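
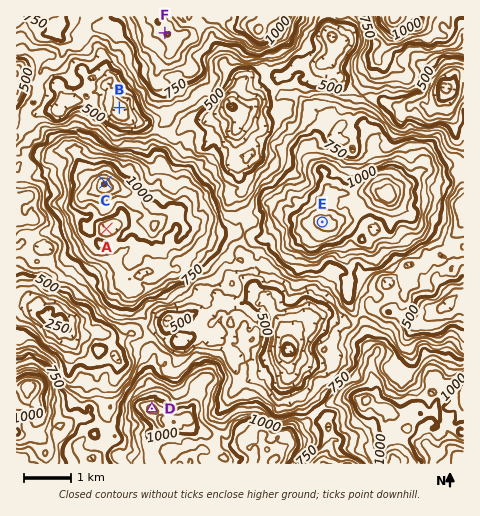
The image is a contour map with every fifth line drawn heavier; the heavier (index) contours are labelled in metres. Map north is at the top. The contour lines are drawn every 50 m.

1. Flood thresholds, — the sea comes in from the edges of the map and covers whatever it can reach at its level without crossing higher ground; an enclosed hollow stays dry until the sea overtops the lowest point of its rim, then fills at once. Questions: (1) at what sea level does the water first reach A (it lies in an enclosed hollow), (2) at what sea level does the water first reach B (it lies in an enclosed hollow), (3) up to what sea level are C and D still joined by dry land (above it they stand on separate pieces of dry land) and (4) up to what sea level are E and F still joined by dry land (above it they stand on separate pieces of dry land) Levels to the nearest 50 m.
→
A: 1000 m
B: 550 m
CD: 650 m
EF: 600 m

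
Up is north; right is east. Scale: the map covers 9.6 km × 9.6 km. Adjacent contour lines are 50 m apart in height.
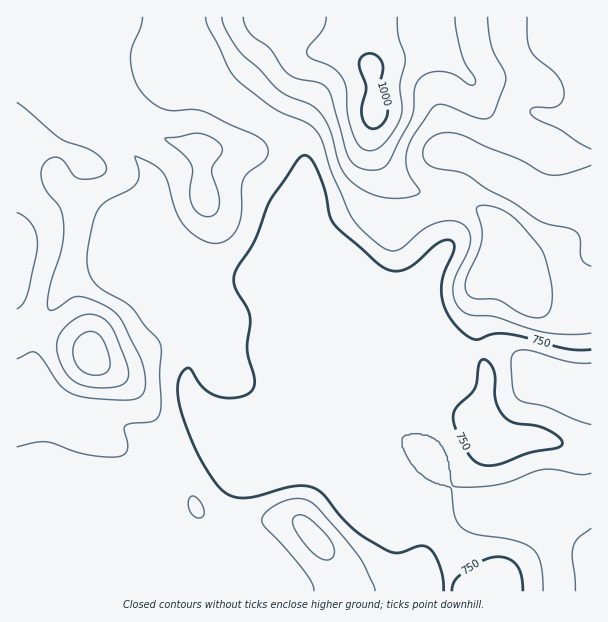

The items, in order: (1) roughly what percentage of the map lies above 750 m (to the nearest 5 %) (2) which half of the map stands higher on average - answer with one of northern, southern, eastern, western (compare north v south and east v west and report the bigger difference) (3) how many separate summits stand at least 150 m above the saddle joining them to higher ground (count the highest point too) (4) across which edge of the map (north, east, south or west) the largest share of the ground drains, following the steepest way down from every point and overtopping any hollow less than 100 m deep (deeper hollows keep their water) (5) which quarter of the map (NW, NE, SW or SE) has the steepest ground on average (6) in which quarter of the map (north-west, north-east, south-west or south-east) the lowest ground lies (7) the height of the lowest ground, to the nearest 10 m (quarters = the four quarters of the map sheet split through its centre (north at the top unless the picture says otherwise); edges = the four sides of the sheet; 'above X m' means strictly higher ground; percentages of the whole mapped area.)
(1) About 70 % of the map lies above 750 m.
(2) The northern half stands higher on average than the southern half.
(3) There are 2 summits with 150 m or more of prominence.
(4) Most of the ground drains across the eastern edge.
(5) Slopes are steepest in the north-east quarter.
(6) The lowest ground is in the south-east quarter.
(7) The lowest point is down at roughly 640 m.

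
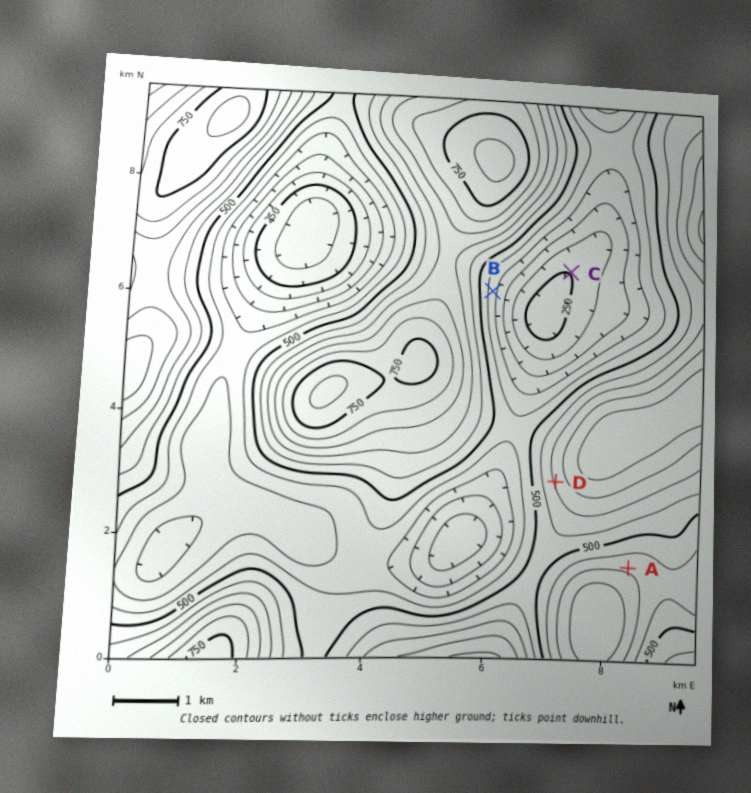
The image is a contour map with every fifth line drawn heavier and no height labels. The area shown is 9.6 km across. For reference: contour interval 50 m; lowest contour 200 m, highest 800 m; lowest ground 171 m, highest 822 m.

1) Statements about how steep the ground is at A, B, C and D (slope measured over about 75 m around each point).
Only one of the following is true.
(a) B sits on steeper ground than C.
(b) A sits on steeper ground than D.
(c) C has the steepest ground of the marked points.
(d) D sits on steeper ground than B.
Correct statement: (a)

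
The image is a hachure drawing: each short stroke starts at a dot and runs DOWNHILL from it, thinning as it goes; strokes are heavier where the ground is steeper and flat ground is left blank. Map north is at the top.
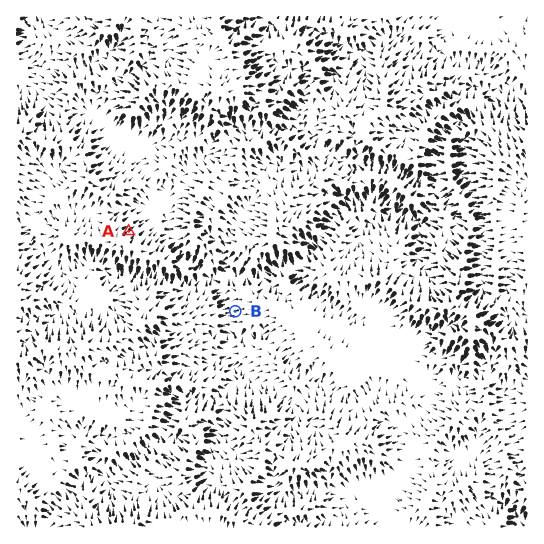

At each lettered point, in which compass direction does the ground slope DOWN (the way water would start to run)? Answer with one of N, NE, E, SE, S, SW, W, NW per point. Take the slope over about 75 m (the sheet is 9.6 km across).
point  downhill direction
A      NE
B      W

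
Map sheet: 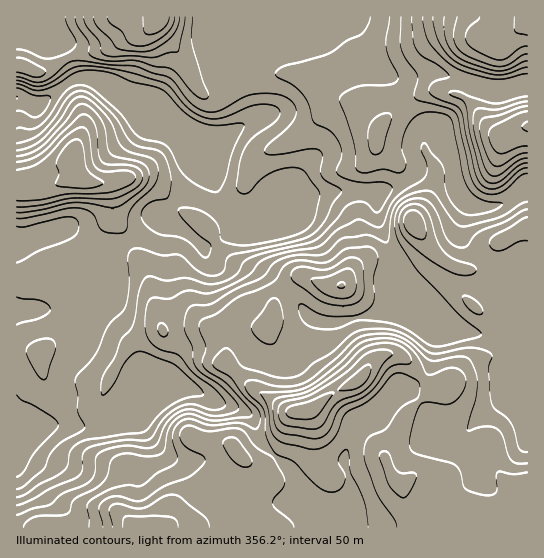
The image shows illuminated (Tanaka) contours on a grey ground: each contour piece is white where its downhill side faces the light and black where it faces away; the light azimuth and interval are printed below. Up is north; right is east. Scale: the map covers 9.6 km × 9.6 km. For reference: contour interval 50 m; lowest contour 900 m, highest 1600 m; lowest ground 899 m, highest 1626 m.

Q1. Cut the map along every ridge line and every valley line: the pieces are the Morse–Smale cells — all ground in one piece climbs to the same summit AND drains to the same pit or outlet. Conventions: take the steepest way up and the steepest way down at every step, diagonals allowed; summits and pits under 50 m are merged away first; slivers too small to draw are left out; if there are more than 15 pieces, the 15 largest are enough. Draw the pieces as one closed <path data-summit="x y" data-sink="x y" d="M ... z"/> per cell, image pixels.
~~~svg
<path data-summit="306 410" data-sink="17 98" d="M197 169l0 6-5 10-49 47-14 9 6 13 13 21 15 55-26 10-10 7-14 23-18 41 0 17 11-3 13-16 6-2 48-20 16 1 28 15 29 9 9 11 5 18 14 15 37 36 15 7 9 0 8-4 8-10-7-22 0-6 11-31 6-6 12-5 24-26 10 2 14 12 7 12 1 20 6 5 15 0 15-5 12-15 27-21 12-30 7-8 5 1-1-31-22-3-8 5-16 2-34-6-39-38-13-20-3 14 6 20-19 8-41 10-21-3-13-9-17-22-36-30-3-8 0-18-3-7-21-23-7-10-4-14z"/><path data-summit="527 17" data-sink="17 98" d="M527 16l-300 0-6 15 0 15 27 61 3 11-4 5-18 12-24-2-84-34-4 0 21 24 31 13 8 9 4 9 18 18 14 7 6 16 14 16 16 1 14-5 11 0 25-11 30-4 33-1 15 4 29-14 10-8 0-10-5-12 0-10 4-10 5-4 0-4-15-18-10-23-7-7 17 4 30-7 52 17 19 0 21-4z"/><path data-summit="403 485" data-sink="17 98" d="M526 361l-3 0-7 8-12 30-27 21-12 15-15 5-19-1-2-4-1-20-7-12-14-12-10-2-24 26-12 5-6 6-11 31 0 6 7 22-8 10-8 4-17-3-29-25 2 15-3 7 12 26 1 8 226 1 1-165z"/><path data-summit="139 527" data-sink="17 98" d="M183 387l-10 0-48 20-6 2-13 16-11 4 4 22 7 8 19 9 7 9 0 10-8 22 0 6 3 4 10 9 164 0-1-9-12-26 3-7-2-15-26-26-11-27-11-9-24-6-18-11z"/><path data-summit="414 223" data-sink="17 98" d="M429 127l-11 1-7 13 0 10 5 12 0 10-10 8-29 13 0 25 16 38 2 13 13 21 39 38 34 6 16-2 8-5 22 3 1-144-5 1-14 12-15 7-16 0-5-3-13-13-7-13-2-20z"/><path data-summit="306 410" data-sink="17 243" d="M67 228l-17 3-34 12 0 106 23 3 2 18 8 9 25 1 31 5 25-41 29-12 4-3-10-28-5-26-19-33-3-1-9 6-8 7-2 9-6-11z"/><path data-summit="74 157" data-sink="17 98" d="M86 77l-16 4-33 24-21-7 0 91 29-1 26-9 10 0 12 4 16 0 3 8 4 28 13 22 14-9 40-38 9-9 5-12-28-37-31-13-23-26-17-14z"/><path data-summit="342 285" data-sink="17 98" d="M362 191l-21 0-42 5-25 11-11 0-14 5-17-1 15 18 1 22 3 8 36 30 17 22 13 9 21 3 41-10 20-8-7-20 3-23-18-43 0-24z"/><path data-summit="159 17" data-sink="17 98" d="M226 16l-65 0-8 11-11 6-17 4-16 11-32 7-9 4 10 20 8-2 9 4 23 18 81 33 30 3 18-12 4-6-30-71 0-15z"/><path data-summit="527 126" data-sink="17 98" d="M435 72l-30 7-16-2 6 5 8 19 14 18 3 7 9 1 6 6 4 10 10 12 4 12 0 11 7 13 18 16 16 0 8-3 26-18 0-100-7-1-15 4-19 0z"/><path data-summit="139 527" data-sink="17 450" d="M77 425l-30 0-8 3-23 21 1 12 22 16 12 21 17 15 5 15 62 0-11-13 0-6 8-22-1-13-6-6-19-9-7-8-5-23z"/><path data-summit="74 157" data-sink="17 243" d="M81 179l-10 0-26 9-28 1-1 53 9-1 34-13 8 0 34 24 6 11 2-9 19-15-12-20-7-36-16 0z"/><path data-summit="306 410" data-sink="17 450" d="M19 349l-3 1 0 97 6-2 17-17 8-3 30 0 17 3 1-17 12-26-9 0-24-5-25-1-8-9-2-18z"/><path data-summit="159 17" data-sink="17 18" d="M159 16l-143 1 11 2 10 5 24 21 6 12 4 0 38-9 16-11 17-4 11-6z"/><path data-summit="306 410" data-sink="17 450" d="M17 459l-1 68 55 1 1-6-4-9-17-15-12-21-8-8-10-5z"/>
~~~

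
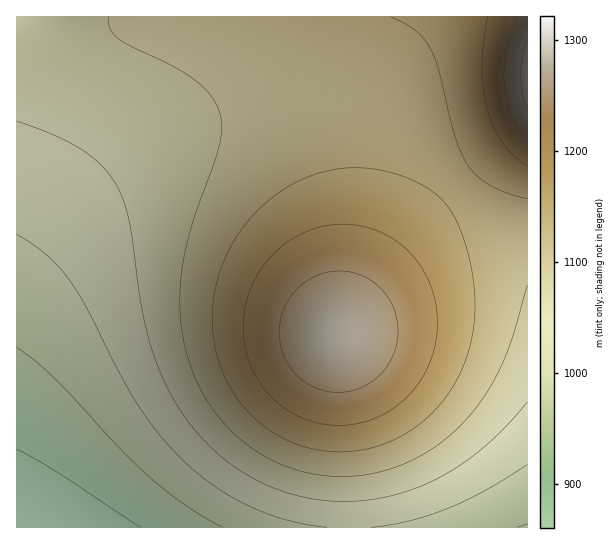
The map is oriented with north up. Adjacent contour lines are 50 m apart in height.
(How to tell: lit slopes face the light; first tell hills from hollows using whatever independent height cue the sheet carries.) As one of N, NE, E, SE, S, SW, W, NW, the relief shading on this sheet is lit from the E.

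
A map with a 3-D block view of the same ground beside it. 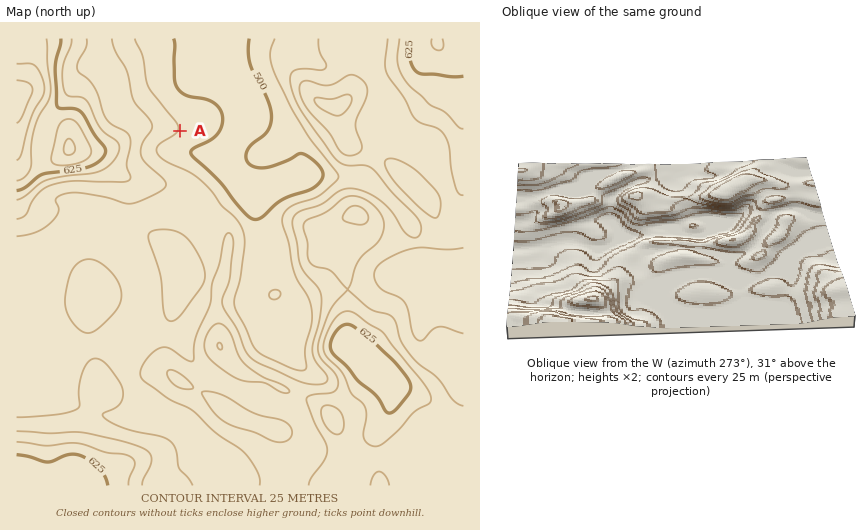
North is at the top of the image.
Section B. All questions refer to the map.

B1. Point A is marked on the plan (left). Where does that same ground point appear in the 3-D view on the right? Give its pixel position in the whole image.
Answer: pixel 580 264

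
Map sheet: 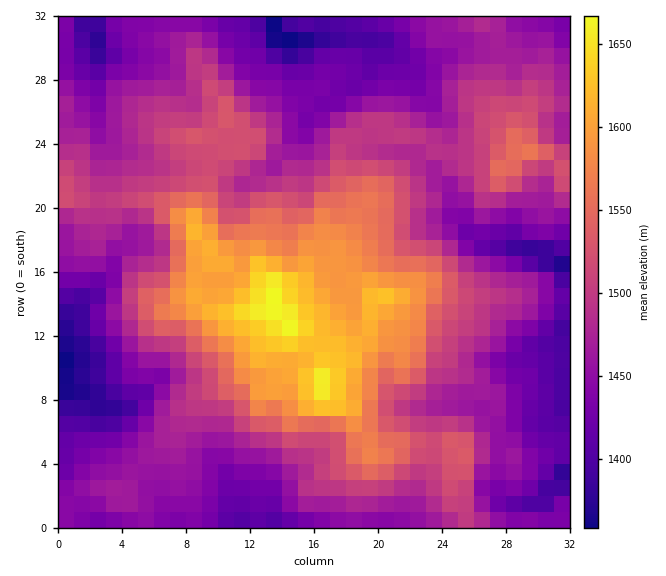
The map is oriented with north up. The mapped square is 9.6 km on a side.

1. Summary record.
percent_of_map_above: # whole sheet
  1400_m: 94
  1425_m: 85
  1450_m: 70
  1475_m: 52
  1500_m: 38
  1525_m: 25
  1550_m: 19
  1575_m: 13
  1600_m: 8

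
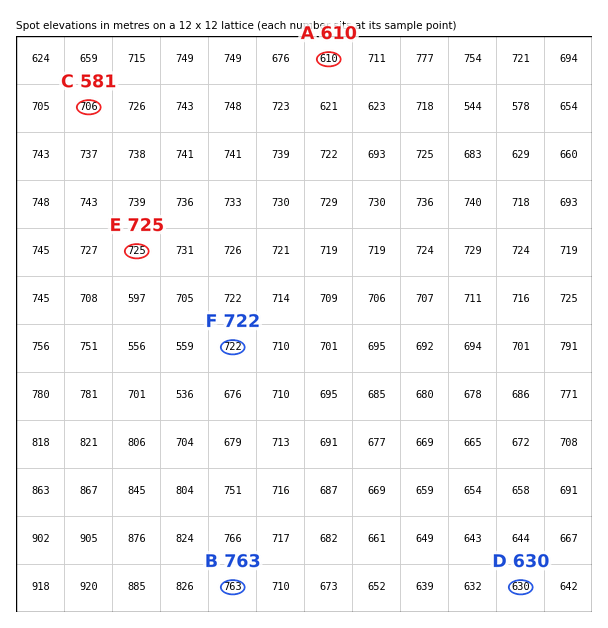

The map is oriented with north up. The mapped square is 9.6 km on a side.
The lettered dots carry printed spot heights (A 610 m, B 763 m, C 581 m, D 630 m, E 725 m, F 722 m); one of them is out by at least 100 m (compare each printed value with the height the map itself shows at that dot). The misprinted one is C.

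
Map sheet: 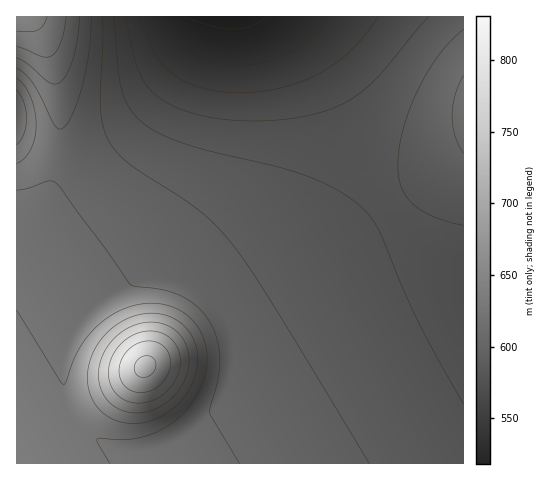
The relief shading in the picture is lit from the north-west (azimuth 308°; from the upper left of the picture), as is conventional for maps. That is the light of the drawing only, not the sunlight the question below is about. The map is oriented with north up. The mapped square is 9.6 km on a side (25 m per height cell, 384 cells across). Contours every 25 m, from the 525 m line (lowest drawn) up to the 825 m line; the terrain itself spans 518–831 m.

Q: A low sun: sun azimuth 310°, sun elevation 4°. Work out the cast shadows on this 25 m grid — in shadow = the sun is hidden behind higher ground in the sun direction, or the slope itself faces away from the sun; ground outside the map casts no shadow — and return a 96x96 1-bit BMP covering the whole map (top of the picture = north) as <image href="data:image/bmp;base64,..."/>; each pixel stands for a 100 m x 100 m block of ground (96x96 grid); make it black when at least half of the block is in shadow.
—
<image width="96" height="96" href="data:image/bmp;base64,Qk2+BAAAAAAAAD4AAAAoAAAAYAAAAGAAAAABAAEAAAAAAIAEAAATCwAAEwsAAAIAAAAAAAAA////AAAAAAAAAAAAAAAAAAAAAAAAAAAAAAAAAAAAAAAAAAAAAAAAAAAAAAAAAAAAAAAAAAAAAAAAAAAAD/AAAAAAAAAAAAAB//wAAAAAAAAAAAAH//4AAAAAAAAAAAAf//4AAAAAAAAAAAA///4AAAAAAAAAAAB///8AAAAAAAAAAAB///4AAAAAAAAAAAB///4AAAAAAAAAAAA///4AAAAAAAAAAAA///4AAAAAAAAAAAAf//4AAAAAAAAAAAAf//wAAAAAAAAAAAAP//wAAAAAAAAAAAAH//wAAAAAAAAAAAAH//gAAAAAAAAAAAAD//gAAAAAAAAAAAAB//gAAAAAAAAAAAAA//AAAAAAAAAAAAAAf+AAAAAAAAAAAAAAP+AAAAAAAAAAAAAAD8AAAAAAAAAAAAAAAwAAAAAAAAAAAAAAAAAAAAAAAAAAAAAAAAAAAAAAAAAAAAAAAAAAAAAAAAAAAAAAAAAAAAAAAAAAAAAAAAAAAAAAAAAAAAAAAAAAAAAAAAAAAAAAAAAAAAAAAAAAAAAAAAAAAAAAAAAAAAAAAAAAAAAAAAAAAAAAAAAAAAAAAAAAAAAAAAAAAAAAAAAAAAAAAAAAAAAAAAAAAAAAAAAAAAAAAAAAAAAAAAAAAAAAAAAAAAAAAAAAAAAAAAAAAAAAAAAAAAAAAAAAAAAAAAAAAAAAAAAAAAAAAAAAAAAAAAAAAAAAAAAAAAAAAAAAAAAAAAAAAAAAAAAAAAAAAAAAAAAAAAAAAAAAAAAAAAAAAAAAAAAAAAAAAAAAAAAAAAAAAAAAAAAAAAAAAAAAAAAAAAAAAAAAAAAAAAAAAAAAAAAAAAAAAAAAAAAAAAAAAAAAAAAAAAAAAAAAAAAAAAAAAAAAAAAAAAAAAAAAAAAAAAAAAAAAAAAAAAAAAAAAAAAAAAAAAAAAAAAAAAAAAAAAAAAAAAAAAAAAAAAAAAAAAAAAAAAAAAAAAAAAAAAAAAAAAAAAAAAAAAAAAAAAAAAAAAAAAAAAAAAAAAAAAAAAAAAAAAAAAAAAAAAAAAAAAAAAAAAAAAAAAAAAAAAAAAAAAAAAAAAAAAAAAAAAAAAAAAAAAAAAAAAAAAAAAAAAAAAAAAAAAAAAAAAAAAAAAAAAAAAAAAAAAAAAAAAAAAAAAAAAAAAAAAAAAAAAAAAAAAAAAAAAAAAAAAAAAAAAAAAAAAAAAAAAAAAAAAAAAAAAAAAAAAAAAAAAAAAAAAAAAAAAAAAAAAAAAAAAAAAAAAAAAAAAAAAAAAAAAAAAAAAAAAAAAAAAAAAAAAAAAAAAAAAAAAAAAAAAAAAAAAAAAAAAAAAAAAAAAAAAAAAAAAAAAAAAAEAAAAAAAAAAAAAAA/gAAAAAAAAAAAAAB/wAAAAAAAAAAAAAD/4AAAAAAAAAAAAAD/4AAAAAAAAAAAAAD/4AAAAAAAAAAAAAD/4AAAAAAAAAAAAAD/4AAAAAAAAAAAAAD/wAAAAAAAAAAAAAD/wAAAAAAAAAAAAAD/wAAAAAAAAAAAAAD/gAAAAAAAAAAAA="/>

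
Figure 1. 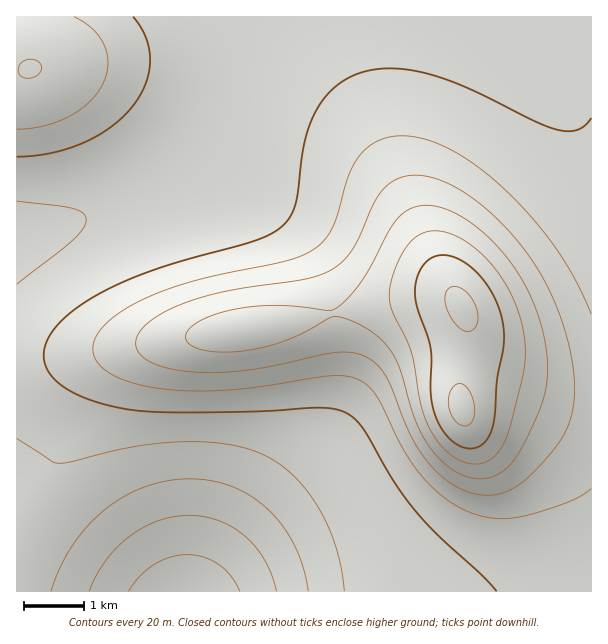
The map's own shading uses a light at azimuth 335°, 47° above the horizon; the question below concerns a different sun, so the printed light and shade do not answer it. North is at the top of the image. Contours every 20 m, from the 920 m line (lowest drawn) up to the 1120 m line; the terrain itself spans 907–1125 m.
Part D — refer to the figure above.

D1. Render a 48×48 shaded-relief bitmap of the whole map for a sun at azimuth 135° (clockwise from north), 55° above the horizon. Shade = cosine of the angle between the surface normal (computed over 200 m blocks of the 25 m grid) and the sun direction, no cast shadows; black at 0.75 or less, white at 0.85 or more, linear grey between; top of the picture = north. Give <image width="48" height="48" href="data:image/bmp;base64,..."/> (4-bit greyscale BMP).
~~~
<image width="48" height="48" href="data:image/bmp;base64,Qk32BAAAAAAAAHYAAAAoAAAAMAAAADAAAAABAAQAAAAAAIAEAAATCwAAEwsAABAAAAAAAAAAAAAAABEREQAiIiIAMzMzAERERABVVVUAZmZmAHd3dwCIiIgAmZmZAKqqqgC7u7sAzMzMAN3d3QDu7u4A////AMzN3d3d3My7qqmZmZmZmaqqqqqqqqu7u8zN3d3d3cy7uqqZmZmZmqqqqqqqu7u7u8zN3d3d3czLu6qpmZmZmqqqqqq7u7u7u7zN3d3d3dzMu6qqmZmZqqqqqqu7u7u7u7zM3d3d3dzMu7qqqZmZqqqqqru7u7u7u7vMzd3d3d3My7uqqqqqqqqqq7vMzMy7u7vMzd3d3d3My7uqqqqqqqqqq7zN3czMu6u8zN3d3d3My7u6qqqqqqqqq7ze7t3My6u7zM3d3dzMzLu7qqqqqqqqq83u/u3czKq7vMzN3dzMzLu7qqqqqqqqq83//+3czKqrvMzMzczMzLu7uqqqqqmZms7///7dzKq7u8zMzMzMzMu7u6qqqpmImr7///7dzLu7u7zMzN3MzMy7u7uqqpiHib3///7d3Lu7u7zMzd3d3MzMu7u6qph2eK3v/+7d3Lu7u7zM3d3d3d3MzMu7qpdlZ6zv/+7d3Lu7u8zM3d3d3d3d3MzLuodlV5ve7u7d3Ku7u7zM3d3u7u7u3d3MupdlV4vN7u7d3Kqqu7vMzd3u7u7u7u3cupdlV4rN7u7d3Kqqqqu7zN3e7u///u7dy5h2Z5rN7u7dzJmZmZqqu7zN3u7v/u7ty6h3eJvN3u3dzJmZiImZmaq7zN3e7u7dy6mIiKvN3t3dzJmIiId4iImZqrvM3d3cy6mYiavN3d3czJiIh3d3Z3d3iJmqu7u7uqmYmavN3d3MzJmIh3dmZmZmZ3eImaqqqZmIiavM3dzMzJmIh3dmZlVVVmZ3eIiJiIiIiZq8zMzMu5mZiId3ZmVVVVZmZ3d3d3d3eJq7zMzLu6mZmYiHd2ZmZmZmZmd3d2ZneImru7u7u6qpmZmIiHd3dmZmZmZmZmZmd4mqu7u7u6qqqpmZmIiIh3d3d3d2ZmZmd4mqu7u7u6qqqqqpmZmZiIiIiHd3ZmZmd4maq7u7u6qqqqqqqqmZmZmYiIh3dmZneImaqru7u7u7qqqqqqqqqZmZmYiHd3d3eJmqqqqqqru7u7qqqqqqqqqZmZiId3d3iJmqqqqqqru7u7u7qqqqqqqpmZiIh3eIiZmqqqqqqszMzLu7uqqqqqqqmZmIiIiIiZqqqqqqqt3czMy7u7qqqqqqmZmIiIiImZqqqqqqqt3d3dzMu7uqqqqqmZmYiIiJmaqqqqqqqt3d3d3My7u6qqqqmZmZiImZmaqqqqqqqt3e7t3czLu6qqqqmZmZmZmZmqqqqqqqqt3d7u3dzLu7qqqqmZmZmZmZqqqqqqqqqszd3d3dzMu7qqqqqZmZmZmaqqqqqqqqqrzM3d3dzMu7qqqqqZmZmZmqqqqqqqqqqru8zN3dzMu7qqqqqpmZmZqqqqqqqqqqqqu7zMzMzMu7qqqqqqqpqqqqqqqqqqqqqqqru8zMzLu7qqqqqqqqqqqqqqqqqqqqqpqqq7u8u7u7qqqqqqqqqqqqqqqqqqqqqpmaqqu7u7u7qqqqqqqqqqqqqqqqqqqqqomZqqq7u7u6qqqqqqqqqqqqqqqqqqqqqg=="/>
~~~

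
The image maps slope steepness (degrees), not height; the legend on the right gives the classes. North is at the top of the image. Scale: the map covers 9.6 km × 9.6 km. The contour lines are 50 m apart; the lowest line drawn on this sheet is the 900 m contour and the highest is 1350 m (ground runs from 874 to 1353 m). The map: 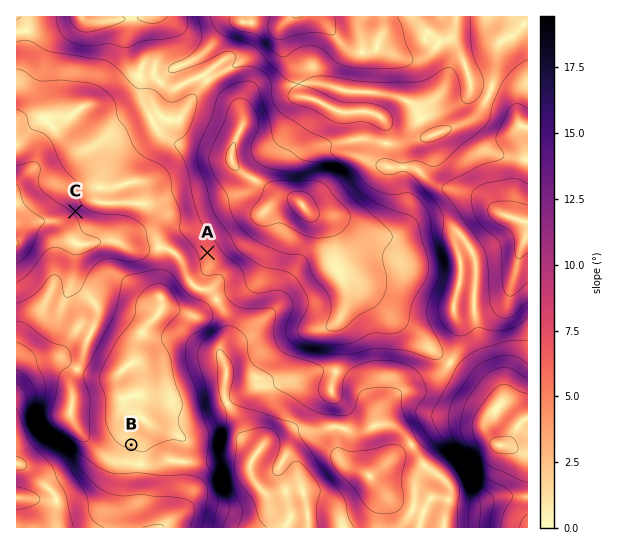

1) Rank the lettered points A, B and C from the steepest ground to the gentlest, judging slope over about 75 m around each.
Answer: C A B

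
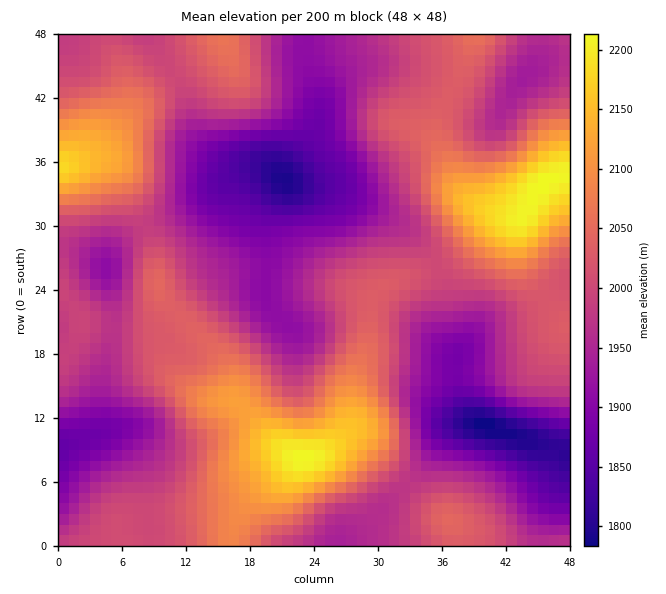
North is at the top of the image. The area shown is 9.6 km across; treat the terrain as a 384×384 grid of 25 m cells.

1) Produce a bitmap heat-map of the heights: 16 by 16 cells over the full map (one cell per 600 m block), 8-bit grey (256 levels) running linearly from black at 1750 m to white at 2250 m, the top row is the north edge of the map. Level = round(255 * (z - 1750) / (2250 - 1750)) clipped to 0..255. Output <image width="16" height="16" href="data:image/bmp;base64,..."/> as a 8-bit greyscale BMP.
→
<image width="16" height="16" href="data:image/bmp;base64,Qk02BQAAAAAAADYEAAAoAAAAEAAAABAAAAABAAgAAAAAAAABAAATCwAAEwsAAAABAAAAAAAAAAAAAAEBAQACAgIAAwMDAAQEBAAFBQUABgYGAAcHBwAICAgACQkJAAoKCgALCwsADAwMAA0NDQAODg4ADw8PABAQEAAREREAEhISABMTEwAUFBQAFRUVABYWFgAXFxcAGBgYABkZGQAaGhoAGxsbABwcHAAdHR0AHh4eAB8fHwAgICAAISEhACIiIgAjIyMAJCQkACUlJQAmJiYAJycnACgoKAApKSkAKioqACsrKwAsLCwALS0tAC4uLgAvLy8AMDAwADExMQAyMjIAMzMzADQ0NAA1NTUANjY2ADc3NwA4ODgAOTk5ADo6OgA7OzsAPDw8AD09PQA+Pj4APz8/AEBAQABBQUEAQkJCAENDQwBEREQARUVFAEZGRgBHR0cASEhIAElJSQBKSkoAS0tLAExMTABNTU0ATk5OAE9PTwBQUFAAUVFRAFJSUgBTU1MAVFRUAFVVVQBWVlYAV1dXAFhYWABZWVkAWlpaAFtbWwBcXFwAXV1dAF5eXgBfX18AYGBgAGFhYQBiYmIAY2NjAGRkZABlZWUAZmZmAGdnZwBoaGgAaWlpAGpqagBra2sAbGxsAG1tbQBubm4Ab29vAHBwcABxcXEAcnJyAHNzcwB0dHQAdXV1AHZ2dgB3d3cAeHh4AHl5eQB6enoAe3t7AHx8fAB9fX0Afn5+AH9/fwCAgIAAgYGBAIKCggCDg4MAhISEAIWFhQCGhoYAh4eHAIiIiACJiYkAioqKAIuLiwCMjIwAjY2NAI6OjgCPj48AkJCQAJGRkQCSkpIAk5OTAJSUlACVlZUAlpaWAJeXlwCYmJgAmZmZAJqamgCbm5sAnJycAJ2dnQCenp4An5+fAKCgoAChoaEAoqKiAKOjowCkpKQApaWlAKampgCnp6cAqKioAKmpqQCqqqoAq6urAKysrACtra0Arq6uAK+vrwCwsLAAsbGxALKysgCzs7MAtLS0ALW1tQC2trYAt7e3ALi4uAC5ubkAurq6ALu7uwC8vLwAvb29AL6+vgC/v78AwMDAAMHBwQDCwsIAw8PDAMTExADFxcUAxsbGAMfHxwDIyMgAycnJAMrKygDLy8sAzMzMAM3NzQDOzs4Az8/PANDQ0ADR0dEA0tLSANPT0wDU1NQA1dXVANbW1gDX19cA2NjYANnZ2QDa2toA29vbANzc3ADd3d0A3t7eAN/f3wDg4OAA4eHhAOLi4gDj4+MA5OTkAOXl5QDm5uYA5+fnAOjo6ADp6ekA6urqAOvr6wDs7OwA7e3tAO7u7gDv7+8A8PDwAPHx8QDy8vIA8/PzAPT09AD19fUA9vb2APf39wD4+PgA+fn5APr6+gD7+/sA/Pz8AP39/QD+/v4A////AHSCgoWZq5mCaWlxh5OHa15bd3yDmrC8uJR7cYGGc1E7RllndZW30eXVr4ZmXEw0JkBCUW+Vtc/S08qZTCkZHChdVmaHrLqtl7K6hEsxN1Vhc2mAkpuninKSon9URVp4gXpxgo6TiGZYdJWBWUxdfox7bYKRgmdTXXiOhnJsboSMb1d+im5eUWB5h4uDhJKdjW9idndgUUpRW2lzfJ3Cz6ySiIFnST00MTxLZYnA2ufXyrihakEwHx4zSXCYuL/Y6MvDqG1MOy8yPl+DlpaEocipr6V/bnFiSEZujJCKbnaShpCUg4eSd1JQZXqIjnlhbHqEgYGTm3NUWWZ2hpOMa2k="/>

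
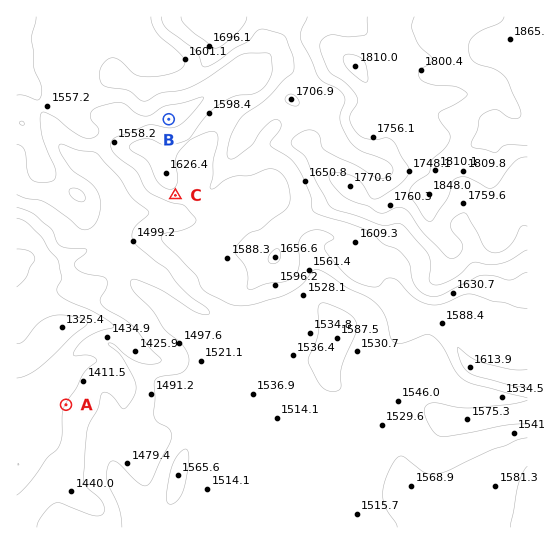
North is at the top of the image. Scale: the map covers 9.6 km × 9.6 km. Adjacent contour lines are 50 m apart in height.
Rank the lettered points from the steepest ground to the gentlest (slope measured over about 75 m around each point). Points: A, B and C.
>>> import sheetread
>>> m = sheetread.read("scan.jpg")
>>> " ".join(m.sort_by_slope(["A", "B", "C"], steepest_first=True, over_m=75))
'C A B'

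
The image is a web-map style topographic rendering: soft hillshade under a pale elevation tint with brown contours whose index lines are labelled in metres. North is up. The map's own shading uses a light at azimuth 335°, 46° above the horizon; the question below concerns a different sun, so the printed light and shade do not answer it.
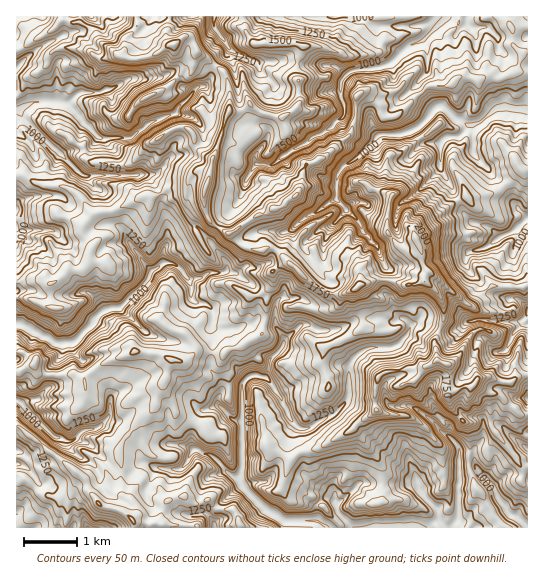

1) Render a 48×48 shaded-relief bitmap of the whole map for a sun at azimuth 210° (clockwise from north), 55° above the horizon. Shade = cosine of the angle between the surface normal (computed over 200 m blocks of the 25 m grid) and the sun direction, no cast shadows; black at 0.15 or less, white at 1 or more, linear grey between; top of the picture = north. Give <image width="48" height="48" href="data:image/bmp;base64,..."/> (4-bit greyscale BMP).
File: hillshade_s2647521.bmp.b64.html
<image width="48" height="48" href="data:image/bmp;base64,Qk32BAAAAAAAAHYAAAAoAAAAMAAAADAAAAABAAQAAAAAAIAEAAATCwAAEwsAABAAAAAAAAAAAAAAABEREQAiIiIAMzMzAERERABVVVUAZmZmAHd3dwCIiIgAmZmZAKqqqgC7u7sAzMzMAN3d3QDu7u4A////AM7u7f//65mYdN7EEH3u7s7u7u7s3e7Xa+7+7v/+uZqrvPyBGP/u7M/+7u683e62zu7u3v2qmKzNzLkhv//Mquzd3Keu3e18/+7d3uiamrqZl2QZ7uyqreyruGjvvNmO/7ve7qm7qqh2iGON/sy7zu7dyYzurMfe7q3u6Gq8uqq6eErd3+3N3e7uya7+m83+7d7rM4rMu8y5Z8+9ztzd3u7+us/+nN7u6f+QJ5vMzMqaz/19zbq87u7su+/8Xf7ulvcF7qqbzMzd/+htzKmInO7cvO/ln/7sviB+/N2rzN3d26Rty5a9qJzd3u5o/93d7gfu7tzd3d3LqWW9y2ru3JjP3Jav773v7b/d3dvd3dzKqp3NyF7u7cquib//7tzupf/szcrNzd273N2dpK7d7Ly93t3v/cvLmP7e3bvd3dy83MudV/7t2528/vvP3Kqbud3amWve7d3dy82a3u7u2Z25qKze6nZHm7pTQ4vd7u3Mu93N3szd2r2mNGi+h1M1eYECVZqs25mauszdzMrdzM3ah2eINGR6egA77GZohWrMmKq8263Mm83e3bmXU2jKd0v/67ZnR97ZebvLyr/Lzd3t3MyZh1hzdf/v6ZuFW+yXir3d3O/v/+7cy93NpruJuO7/uIq7eIqZit3e7e7v/+3u3e7/q+url/7bmZvt12qoje7t3dzv/v3N3t7vqEWJvtzcut7srWiFq93J3+//3M7K7/7qIBi7zbzKze7sqKVV7cqs3u/6i7q5rM7BAFqGeZqZq83Jdrue/+3//u+GrMuFfd1gAohnipmLisyXXO3//9///shZq8lS3u0wFpdoqpmpncuYr+3+7u7+y3WJh5cI3NsRSbqYqbzL3cqq79zu//7LuZlphVI96McCaaq8uc7u7Mu97tzu7/iLzcmmSTLrt5ECVp3tqc3du7u97tz+75mIvtmJhjnJqiACWe7Jm+3KvJWL3c3+7pqoiaynZN7tuEEUbNqpzv7cyDapl4zt3ZmXmIimV979dCI0bKib7+3KcmzKh5vM25d6hlZlN4dyECVVvHaM7riGOP/t3u26qperZjN4drECREZ32lbN7XeEjuyr7/7bqZm4rLUklmozd4dpt1vuyFhq/pRXae7t2ou63qpxFoeGVFZqhp3dh3i/6kfe1ljO2Zy8zftpQUhplmecubu5aIvthH7/21JGWqy7zuyZhzl87cysqbuGd7ymWO7c6cx0nby83Jm7l4q+/aqnnd2omdyZrNuIfszOq7qrdGimQq3uuqms7928zN3d3tuIVry6qLqHNpqTI7rKiKrO/t3O7t7u7v7epUeb3tt3WcymeMVDV6rO3N3O7c3d7//d7+ze7ddlasuGdqpTRoqKmrrM3dve7//+7e/+3IE1zdunnezMuniqmJmqvN7N7u3e3e7txgCu/+7c3sq7q6iqqZq7zN7dzKl2mZupYAnu25hlZUV4q7u6qpqs2svN3Kd2e6hkED7bQyIRI1aLu8y7qqzOy7qM/ZWWfJdgA33YMiIjRGesu7u7q73uyw=="/>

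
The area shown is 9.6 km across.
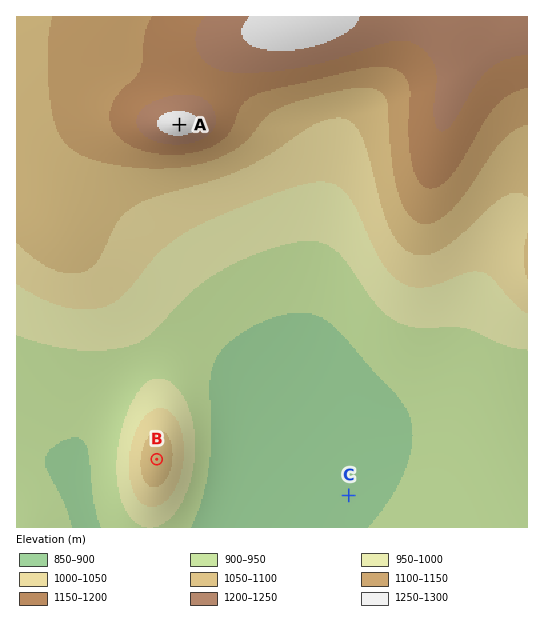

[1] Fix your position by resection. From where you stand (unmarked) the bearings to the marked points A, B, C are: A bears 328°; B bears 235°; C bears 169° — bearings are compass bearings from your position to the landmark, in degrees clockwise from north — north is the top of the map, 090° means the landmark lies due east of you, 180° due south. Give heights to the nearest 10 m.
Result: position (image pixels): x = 319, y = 346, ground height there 890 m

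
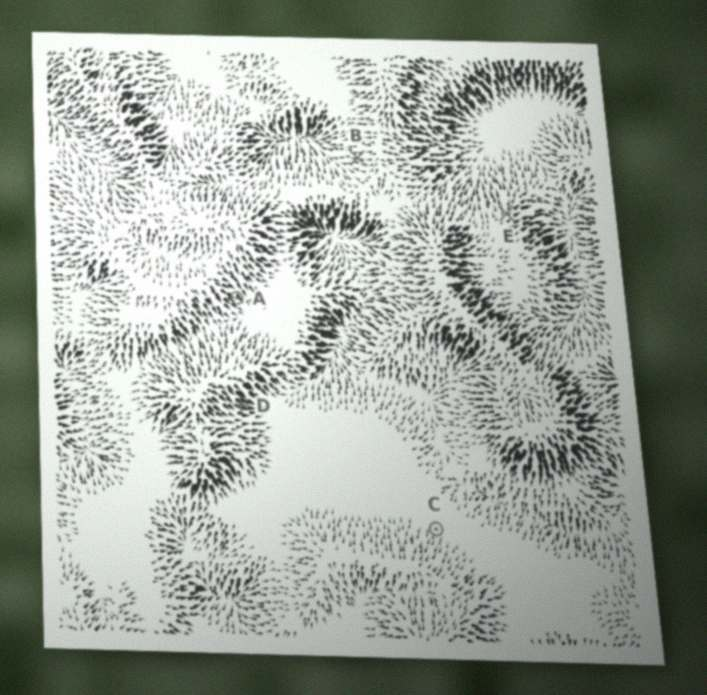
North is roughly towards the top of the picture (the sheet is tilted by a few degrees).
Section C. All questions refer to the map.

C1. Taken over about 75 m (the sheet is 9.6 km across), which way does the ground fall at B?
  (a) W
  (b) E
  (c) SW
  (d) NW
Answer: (a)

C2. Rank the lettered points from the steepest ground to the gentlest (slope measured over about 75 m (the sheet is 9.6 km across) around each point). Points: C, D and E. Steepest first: D E C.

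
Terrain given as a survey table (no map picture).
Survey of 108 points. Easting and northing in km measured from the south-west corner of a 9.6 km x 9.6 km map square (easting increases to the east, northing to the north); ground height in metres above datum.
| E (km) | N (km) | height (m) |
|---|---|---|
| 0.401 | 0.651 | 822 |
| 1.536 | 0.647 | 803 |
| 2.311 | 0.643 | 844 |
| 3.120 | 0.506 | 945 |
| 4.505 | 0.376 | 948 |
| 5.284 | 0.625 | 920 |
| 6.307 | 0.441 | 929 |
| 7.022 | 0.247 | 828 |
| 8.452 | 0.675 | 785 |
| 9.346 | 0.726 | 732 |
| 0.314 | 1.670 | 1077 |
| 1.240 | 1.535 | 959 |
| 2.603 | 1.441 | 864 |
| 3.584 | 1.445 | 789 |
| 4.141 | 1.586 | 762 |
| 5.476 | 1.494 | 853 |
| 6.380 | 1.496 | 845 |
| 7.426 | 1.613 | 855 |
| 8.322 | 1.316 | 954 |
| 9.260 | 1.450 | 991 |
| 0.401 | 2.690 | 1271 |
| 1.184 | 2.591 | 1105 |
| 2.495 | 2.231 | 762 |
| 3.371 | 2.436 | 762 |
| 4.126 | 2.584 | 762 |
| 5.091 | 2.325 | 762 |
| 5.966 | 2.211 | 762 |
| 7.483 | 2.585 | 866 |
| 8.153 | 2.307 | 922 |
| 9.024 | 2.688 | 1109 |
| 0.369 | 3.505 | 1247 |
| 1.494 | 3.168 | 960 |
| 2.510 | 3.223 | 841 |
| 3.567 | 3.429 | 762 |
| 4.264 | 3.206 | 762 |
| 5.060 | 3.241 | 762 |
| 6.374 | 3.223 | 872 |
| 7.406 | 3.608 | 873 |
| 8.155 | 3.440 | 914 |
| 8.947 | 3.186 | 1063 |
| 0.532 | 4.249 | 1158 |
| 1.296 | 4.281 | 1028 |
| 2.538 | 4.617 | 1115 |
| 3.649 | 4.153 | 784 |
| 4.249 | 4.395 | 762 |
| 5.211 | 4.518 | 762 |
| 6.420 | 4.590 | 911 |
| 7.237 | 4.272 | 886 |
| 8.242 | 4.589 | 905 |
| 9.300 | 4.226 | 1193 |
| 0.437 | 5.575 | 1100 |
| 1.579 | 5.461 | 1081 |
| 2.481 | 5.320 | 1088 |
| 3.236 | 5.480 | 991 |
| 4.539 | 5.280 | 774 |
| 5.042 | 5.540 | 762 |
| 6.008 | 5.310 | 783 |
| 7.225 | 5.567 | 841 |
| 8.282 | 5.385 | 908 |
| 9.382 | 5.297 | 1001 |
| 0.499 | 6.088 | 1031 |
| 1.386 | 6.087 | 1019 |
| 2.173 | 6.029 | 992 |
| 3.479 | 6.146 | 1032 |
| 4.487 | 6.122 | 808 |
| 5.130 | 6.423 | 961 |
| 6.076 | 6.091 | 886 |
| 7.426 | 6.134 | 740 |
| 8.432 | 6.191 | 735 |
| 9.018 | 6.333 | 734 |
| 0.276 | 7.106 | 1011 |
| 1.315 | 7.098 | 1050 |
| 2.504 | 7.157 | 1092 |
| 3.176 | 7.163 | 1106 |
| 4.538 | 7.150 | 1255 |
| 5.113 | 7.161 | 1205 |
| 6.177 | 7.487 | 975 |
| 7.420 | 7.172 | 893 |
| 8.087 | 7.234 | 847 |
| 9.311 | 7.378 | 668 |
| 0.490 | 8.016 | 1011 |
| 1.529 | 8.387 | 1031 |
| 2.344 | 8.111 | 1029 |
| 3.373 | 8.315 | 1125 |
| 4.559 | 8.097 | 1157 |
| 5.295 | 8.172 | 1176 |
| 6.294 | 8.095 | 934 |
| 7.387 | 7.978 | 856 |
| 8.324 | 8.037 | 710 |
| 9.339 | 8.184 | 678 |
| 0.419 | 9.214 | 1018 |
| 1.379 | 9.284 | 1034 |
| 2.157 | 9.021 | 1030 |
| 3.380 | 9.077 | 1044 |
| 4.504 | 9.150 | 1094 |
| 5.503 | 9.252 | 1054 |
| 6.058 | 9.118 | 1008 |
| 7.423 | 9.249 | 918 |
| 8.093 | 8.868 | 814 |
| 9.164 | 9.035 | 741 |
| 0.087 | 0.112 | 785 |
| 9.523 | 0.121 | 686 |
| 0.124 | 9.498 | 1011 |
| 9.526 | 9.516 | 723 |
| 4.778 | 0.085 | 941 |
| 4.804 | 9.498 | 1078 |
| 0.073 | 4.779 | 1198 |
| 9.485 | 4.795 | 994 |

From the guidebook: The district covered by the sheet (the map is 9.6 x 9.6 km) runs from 640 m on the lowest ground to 1300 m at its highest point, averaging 930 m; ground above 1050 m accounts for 19.7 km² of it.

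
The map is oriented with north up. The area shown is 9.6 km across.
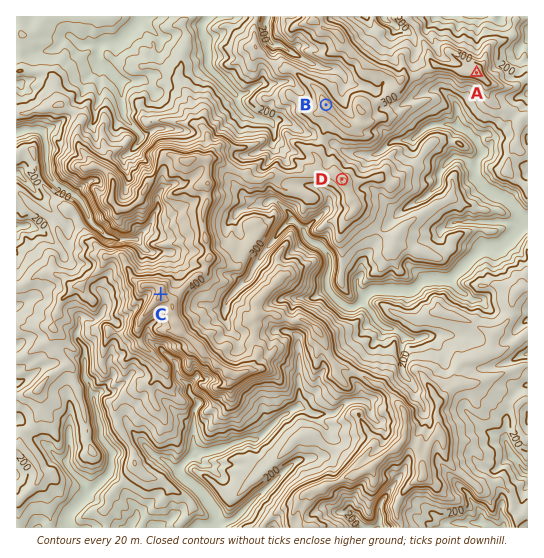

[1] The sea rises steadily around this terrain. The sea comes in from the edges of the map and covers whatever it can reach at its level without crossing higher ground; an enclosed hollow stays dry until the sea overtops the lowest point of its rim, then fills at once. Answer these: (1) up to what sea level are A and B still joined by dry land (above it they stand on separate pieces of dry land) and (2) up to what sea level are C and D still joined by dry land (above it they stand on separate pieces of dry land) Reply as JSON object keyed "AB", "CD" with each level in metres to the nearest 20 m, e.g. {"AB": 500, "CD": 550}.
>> {"AB": 280, "CD": 320}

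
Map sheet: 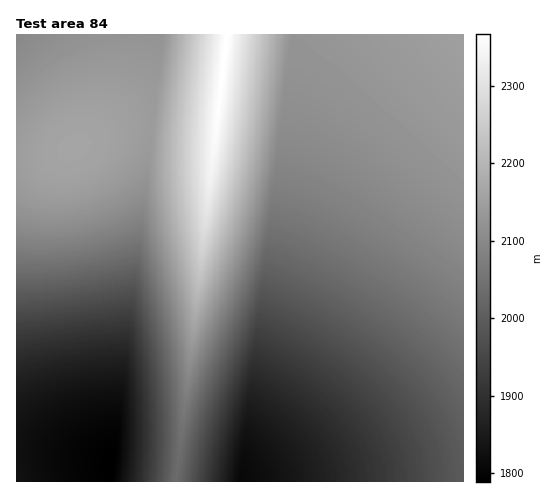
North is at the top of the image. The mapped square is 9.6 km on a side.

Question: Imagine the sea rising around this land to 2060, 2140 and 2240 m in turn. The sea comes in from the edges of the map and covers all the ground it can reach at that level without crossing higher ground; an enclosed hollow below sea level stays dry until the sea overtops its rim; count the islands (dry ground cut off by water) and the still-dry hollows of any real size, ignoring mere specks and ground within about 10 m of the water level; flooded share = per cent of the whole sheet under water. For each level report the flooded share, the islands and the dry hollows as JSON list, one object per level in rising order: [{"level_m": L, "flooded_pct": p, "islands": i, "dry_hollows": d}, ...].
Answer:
[{"level_m": 2060, "flooded_pct": 46, "islands": 0, "dry_hollows": 0}, {"level_m": 2140, "flooded_pct": 79, "islands": 0, "dry_hollows": 0}, {"level_m": 2240, "flooded_pct": 94, "islands": 0, "dry_hollows": 0}]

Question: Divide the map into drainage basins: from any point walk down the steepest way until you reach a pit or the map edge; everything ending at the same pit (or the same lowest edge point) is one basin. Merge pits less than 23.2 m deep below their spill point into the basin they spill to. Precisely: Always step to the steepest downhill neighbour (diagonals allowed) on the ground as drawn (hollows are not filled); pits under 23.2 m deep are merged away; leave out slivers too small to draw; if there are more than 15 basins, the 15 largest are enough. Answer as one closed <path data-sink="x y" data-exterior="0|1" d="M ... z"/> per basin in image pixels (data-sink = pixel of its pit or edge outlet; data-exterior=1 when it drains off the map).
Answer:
<path data-sink="242 481" data-exterior="1" d="M463 34l-236 1-51 447 288-1z"/><path data-sink="111 467" data-exterior="0" d="M154 124l-23 0-16 3-30 13-16 11-15 4-38 3 1 324 158 0 2-3 39-349-57-4z"/><path data-sink="17 35" data-exterior="1" d="M227 34l-210 0-1 123 20 1 27-5 39-21 29-8 23 0 17 3 44 3 3-10z"/>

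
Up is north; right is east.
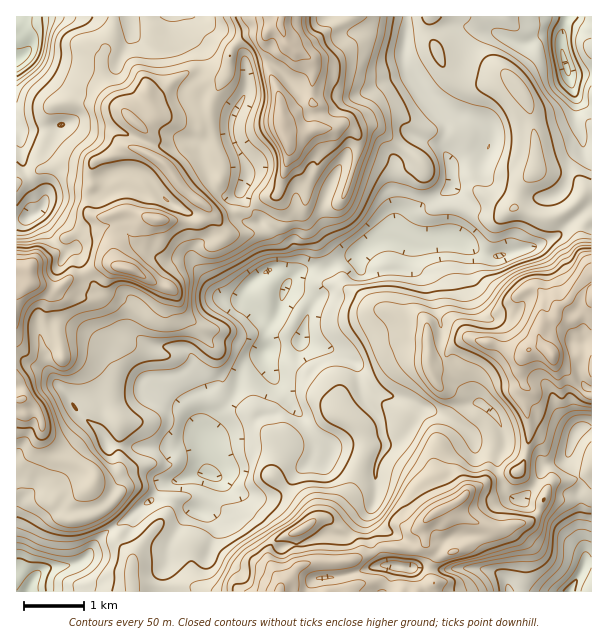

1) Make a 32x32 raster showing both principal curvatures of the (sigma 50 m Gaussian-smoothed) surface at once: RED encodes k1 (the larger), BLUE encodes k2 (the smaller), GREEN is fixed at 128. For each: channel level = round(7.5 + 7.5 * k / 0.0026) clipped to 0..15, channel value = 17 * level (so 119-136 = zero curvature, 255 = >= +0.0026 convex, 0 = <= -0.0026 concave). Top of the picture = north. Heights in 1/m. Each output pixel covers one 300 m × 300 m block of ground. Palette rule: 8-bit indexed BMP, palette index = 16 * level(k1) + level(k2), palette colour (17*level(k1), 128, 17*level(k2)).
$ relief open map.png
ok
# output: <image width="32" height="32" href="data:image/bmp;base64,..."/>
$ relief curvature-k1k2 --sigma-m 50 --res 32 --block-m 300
<image width="32" height="32" href="data:image/bmp;base64,Qk02CAAAAAAAADYEAAAoAAAAIAAAACAAAAABAAgAAAAAAAAEAAATCwAAEwsAAAABAAAAAAAAAIAAABGAAAAigAAAM4AAAESAAABVgAAAZoAAAHeAAACIgAAAmYAAAKqAAAC7gAAAzIAAAN2AAADugAAA/4AAAACAEQARgBEAIoARADOAEQBEgBEAVYARAGaAEQB3gBEAiIARAJmAEQCqgBEAu4ARAMyAEQDdgBEA7oARAP+AEQAAgCIAEYAiACKAIgAzgCIARIAiAFWAIgBmgCIAd4AiAIiAIgCZgCIAqoAiALuAIgDMgCIA3YAiAO6AIgD/gCIAAIAzABGAMwAigDMAM4AzAESAMwBVgDMAZoAzAHeAMwCIgDMAmYAzAKqAMwC7gDMAzIAzAN2AMwDugDMA/4AzAACARAARgEQAIoBEADOARABEgEQAVYBEAGaARAB3gEQAiIBEAJmARACqgEQAu4BEAMyARADdgEQA7oBEAP+ARAAAgFUAEYBVACKAVQAzgFUARIBVAFWAVQBmgFUAd4BVAIiAVQCZgFUAqoBVALuAVQDMgFUA3YBVAO6AVQD/gFUAAIBmABGAZgAigGYAM4BmAESAZgBVgGYAZoBmAHeAZgCIgGYAmYBmAKqAZgC7gGYAzIBmAN2AZgDugGYA/4BmAACAdwARgHcAIoB3ADOAdwBEgHcAVYB3AGaAdwB3gHcAiIB3AJmAdwCqgHcAu4B3AMyAdwDdgHcA7oB3AP+AdwAAgIgAEYCIACKAiAAzgIgARICIAFWAiABmgIgAd4CIAIiAiACZgIgAqoCIALuAiADMgIgA3YCIAO6AiAD/gIgAAICZABGAmQAigJkAM4CZAESAmQBVgJkAZoCZAHeAmQCIgJkAmYCZAKqAmQC7gJkAzICZAN2AmQDugJkA/4CZAACAqgARgKoAIoCqADOAqgBEgKoAVYCqAGaAqgB3gKoAiICqAJmAqgCqgKoAu4CqAMyAqgDdgKoA7oCqAP+AqgAAgLsAEYC7ACKAuwAzgLsARIC7AFWAuwBmgLsAd4C7AIiAuwCZgLsAqoC7ALuAuwDMgLsA3YC7AO6AuwD/gLsAAIDMABGAzAAigMwAM4DMAESAzABVgMwAZoDMAHeAzACIgMwAmYDMAKqAzAC7gMwAzIDMAN2AzADugMwA/4DMAACA3QARgN0AIoDdADOA3QBEgN0AVYDdAGaA3QB3gN0AiIDdAJmA3QCqgN0Au4DdAMyA3QDdgN0A7oDdAP+A3QAAgO4AEYDuACKA7gAzgO4ARIDuAFWA7gBmgO4Ad4DuAIiA7gCZgO4AqoDuALuA7gDMgO4A3YDuAO6A7gD/gO4AAID/ABGA/wAigP8AM4D/AESA/wBVgP8AZoD/AHeA/wCIgP8AmYD/AKqA/wC7gP8AzID/AN2A/wDugP8A/4D/AJOVuLimhriWlqeltqSVyLZwobTX5dfU+danlYO3hpOjlXKQcISWyHZ1lnOFtbjW9/b29cCAYKDggIBwdJWnp4CGmJeVcba3loWYlpSXt7GQkYOU5vb1x7T39sentreEc5eXx9ijoYTIlqemdXOExvjlpLWDs7XXhYS16PjolWR1l6enpdbWgITHc3SXh3V0hOjYhmGEtbb4xqOElMHlppWWh4ent8bXorXHx5WVhKSkt6amhXLHlIPn95WBgfiElYeGh4bZpaaUlINzdHXJyXSEZLaVhJa3l7Sk0/jVtLW1lpaWt6Wjlbalp4aGh6WWh4Z1lqeEhqemlmOUg/SkYpaD57SogqSFloWGdnaHl5iYhnSVp4WElsmGdKdi9qdzhLb4lYOUuKi5poV2h5eWp5WUuLiXhYeUpISnlHPnloRh2MeDhIenhYWGlpeWl5iWg6iYl4WWlXKzpYSCt8ekpNblcnCVhqd0doeHhpaFl3WWl5iXlYWGlfiGhZW3x4HFs4Kh6LWGl5aFpoWVtYSGhaeXp5SDqJbHpoZ1dLelxdWTtpPolXaHmJWTccfIhWOVhYWFdJaohsajtcb3xtf3o3SUhLZ1dYaEpri219jGpaamhpeWp4eG1oLX16SFtraUdYSDlZaXlqaWldSUhYSFhLeEl6epqKbXtLaEtJSExqaVxrS4lqaVYaP4x1NzdKiVhpWGpcm5p4aGhWWV+bS3xqXIxMPGk9T297W1k4aEgZR0pqa1cpOEdIaXlrWn2rWlx+j4gIO397WChIK2qIeFg4OUk3SFmIaGloaEcIByhKXpdcPFhKamhIWWdZXI2NbHlLeGhIOGhoaFdHO2dHKAgsNghKalx5aW+PfEttaUg6a2p6aohIWGloaFtsimt8iUpHRwhcaUxtajgLL3o7TFyJW1xdiGdXaWpreVlsilhMaltoSEt6aFhYO194K1cZb2c7Zw+IWEhrejdLeFlqaWg8iUt6Wl1oRzk/iVdLiDZNTFtYL1lZWWybWEloWXqKillYSWl6XG5+b0g4WGt4J1lPmEpqLGY8bGgoaHdKeXl3Z0dLZ0dXSkosWFhZeklLX4ttbYxca2g6WmmId0pqeXhoWXuJWDlrjHlqiWp4WDlfmWlKTIp5amloWGhXS3p6eltaiouJalubW4hnaGp4Fj94PGlXKEl5d1hZeXppfYpoSRp7eXh5ZzpsjGppbHkpP0csaWloaWhXSnp4aYyLeVYJRglKaXl4S1hHSmleaQxJPH2LaVp4VzhqiHhri3lMdwt4SDybmop3SWh4Z2pdHntdi2dIWnl3GomIeWlIKVxYDZlpO2lYa3dKiHh4ZzpaXntWKlpZaXgqaVdoaFp5e2oLY="/>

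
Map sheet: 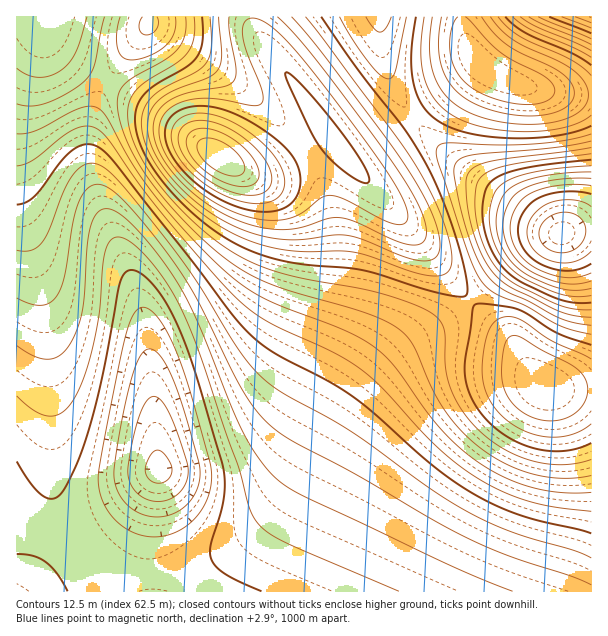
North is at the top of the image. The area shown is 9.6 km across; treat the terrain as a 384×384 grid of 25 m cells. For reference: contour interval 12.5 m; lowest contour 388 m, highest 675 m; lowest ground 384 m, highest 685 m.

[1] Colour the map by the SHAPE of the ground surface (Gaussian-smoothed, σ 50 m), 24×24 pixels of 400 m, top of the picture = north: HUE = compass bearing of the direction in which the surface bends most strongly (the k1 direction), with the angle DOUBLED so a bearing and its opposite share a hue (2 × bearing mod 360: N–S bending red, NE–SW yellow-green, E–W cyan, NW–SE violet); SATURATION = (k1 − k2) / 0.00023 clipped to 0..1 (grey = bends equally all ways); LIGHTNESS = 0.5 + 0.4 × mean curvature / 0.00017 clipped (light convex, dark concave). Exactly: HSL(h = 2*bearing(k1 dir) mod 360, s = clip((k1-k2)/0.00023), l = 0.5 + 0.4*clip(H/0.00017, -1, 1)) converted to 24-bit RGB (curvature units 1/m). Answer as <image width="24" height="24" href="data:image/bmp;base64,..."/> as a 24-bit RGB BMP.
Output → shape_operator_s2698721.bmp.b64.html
<image width="24" height="24" href="data:image/bmp;base64,Qk32BgAAAAAAADYAAAAoAAAAGAAAABgAAAABABgAAAAAAMAGAAATCwAAEwsAAAAAAAAAAAAAj2pwi252h3R8hHiGeneLeXWRgHSSh3aPiXmKhXyDgX6AgH9/gH9/gH5/gH5+gH1+gXx8gnp6gnl4g3l2hHt0hH10gXp0f297jm1siXRzhX98eYyOcIqdanOnfGiplWykmXOVjXmFhX1/gX5+gH5+gH5+gH1+gXt9gnl7g3Z4hHRzhnVxh3lvh31vgn5xcXJ9j3hvi4R2epJ3baOLX6uyU3K4dFG6sVq4rWeTm3J/i3p7g319gX5+gH1+gXt+gnl8g3V6hXJ2h25viXBri3dqi4FqhIdta4ZzkYNxkJN0faNtXLRmSK+KQm2VakCVskORuVdtqW5qk312hn98gX19gXx+gXl+g3Z9hXF6h2x1imlujWpnj3ZnkYZohpBpZpNklItymZtxl69lfrlMSYpBOFBNTjZNhj4+unJHsY1jmYtziIJ7gXx8gXp+gnd/hHJ/h219imh5jmZykWdolHhpl45siplsb51mlZB0nZ10qq9wpaxsgXVhOzNrPDFlfWRVrqxcsLBpmpl0iIZ6gXx8gXl/g3SBhm+DiWqEjWeCkWd+lWx2l3x0mpZ5jJ55daFylZV2nZ51q69ypahza2SHNyqJOSyKbmeJpKh2p6x0lpd3h4R7gXt8gXeAgnODg26HhmmLjGmRlW6Vl3mRmIeMmpyPjaKLg6SNkpV3nZ91q7BzoqV1Z2CHNSiJOi6KcmqIp6pzqKtzlpZ2hoN6gHp8gHeAfXODeW6Hd2uOd2uWfnOdioGgk5KjmqOnmaqrkKaqj5N4m6B2qrB0n6N3ZFyJNSaJPjGIfGyIqaxxqKtxlpR1hoJ5f3p6fXh/dnSCcHSIaneTaXufcHylg4mikaWmlbKxmKi3kpO1jZJ5mqB3qLB1m595YlaKOCWIRTSHiW1vqq5uqKpvlZNzhoJ2f3x5en19dYCCb4mMZ5OYYpSgZoCfjoGXjbJ+d8WWf7PCjoO/i5J6maJ3pK92l5p6YE6MPSOHTzmFjIBtrLBrqKlslZJvh4NzgYF1eYF2c4Z6bI59ZZF7X4x4WoiDc5ygoM+ZcuW1T6/bdl3JiZN6lKN6nq19lY59YkKRRiKFXECCkolrr7JmqalmlpFpiodtgYZwd4dxcYhvdIdqeYReaoRTQaRbKvOisfTbneHsIUrrdCrNh5d4j6h2lKp5kHKJazSQWSKCcEl8m5ZgsrVbqqZcmZJgjY9lfY1pdIptfYJthGtdjHlTZbFJNPhxSv+iN/+iZJm8ZR6eiSOUiZx3j6xzj6N1h1+KbieIaySBglB0p55Yt7RQraNOn55UhJtcbJdjboVyf2NxilphiqpqbuqHb/+gLf9zHJwwPD8hQBknWCc4jaJ0kq1wj5Zxf0eHbh2DfSiEjVBZsZhLvKU/s6lBkrJLXrJYYKWGYGOMhFiNeJ+XiuKnlvm1beV8faM5UT4fJRsSJiIWREUolaZymKtti3BpdDGEbheBiix/nkxGvIQ6xqU1o8lIXNVkXtOsUIi4YUegY2elhduzmvS9idWRuG9Mmh8hbR8mRywuMD4vLlQvoKlvoKVqhFt5ZiGAbhOElyyBsj9Cw4ZNqtJzkfS1h/vnVaTiUjC+aUiqeMuzjPG0g9KXrlhbvCRNtBE4kBMjZCsgTE4lLVwbqqdtoZRne02BUReAZA+TrTC1u3imtODPzP/wzP/8cajwcx/PiSuqbKOxgemne9aWnWZwqCVYrAApuQAetBcxljpFeHRVPY9OqZdsnoBmakiDLxOLKgm6UlDkyOr3zP/4zf73hZLawBzAoRSPn1afe9qVeuCUcZyCmCNpmwBAug5BxylcwkuFsm6mfoSpZr6+p4hwnnZtV02PDzGqAGLqadv/zf7ywfTNyJVvsBdOlQpTmDtpdMh9e+eQc66EkTWEkQBptxNrv0F2snCko4K+m5LLl6bUi7rdooJ6noB9XHefD4nKAMzuM/7Wd9xy2Z9FxhALnQcsly1Kc7xqe+uPdMWDjVeKhAuHqAufxTyarYedjqa8iqvWm7Lip7zoobzpmoiEn5KKdqGcJ8S/BcisIrNzmqFExDAXwAQVrSY1h7hofOyTd9aJlHNphzSDXwuGkCGztnSnor+gidrMedTrjcLsorzon6/kk5CJo52JkqOBT6Z7JZFvKm1TZEw9oBwnxSQsvMB0iumdf+CXjZ1wi0hufDaCNhWHZTKstoyQst6feu6uUPbtY8joh6rWjo3Li5KEo5qCrJx5kJlnR3FbLUtKQTJDfUNKsr55oeink+OhkqhylUlgikZockqAHCKAPziYv72GzPeWYP1rF/qzKNXYZ5KqnnKh"/>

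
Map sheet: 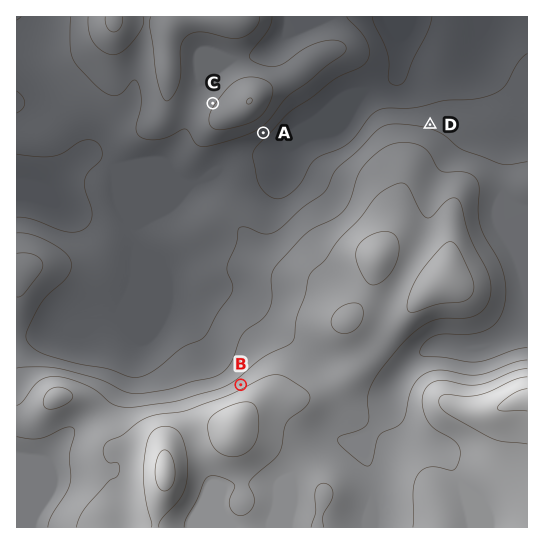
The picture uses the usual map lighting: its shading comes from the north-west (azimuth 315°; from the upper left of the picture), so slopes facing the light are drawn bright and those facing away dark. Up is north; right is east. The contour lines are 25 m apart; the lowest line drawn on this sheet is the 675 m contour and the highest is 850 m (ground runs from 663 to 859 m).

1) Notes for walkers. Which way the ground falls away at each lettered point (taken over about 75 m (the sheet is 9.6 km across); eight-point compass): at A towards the SE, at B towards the NW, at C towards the NW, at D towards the N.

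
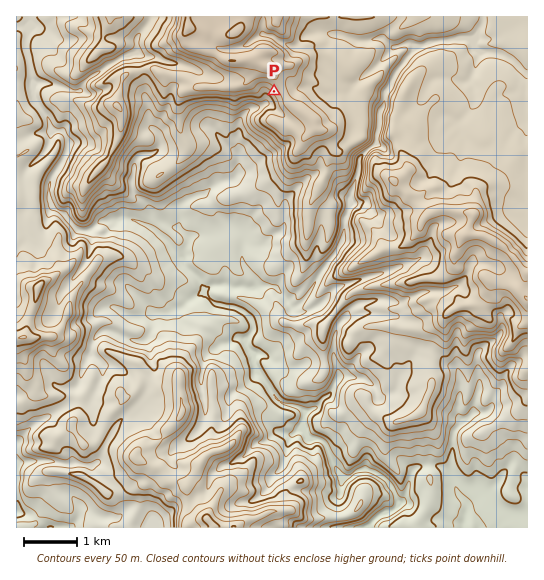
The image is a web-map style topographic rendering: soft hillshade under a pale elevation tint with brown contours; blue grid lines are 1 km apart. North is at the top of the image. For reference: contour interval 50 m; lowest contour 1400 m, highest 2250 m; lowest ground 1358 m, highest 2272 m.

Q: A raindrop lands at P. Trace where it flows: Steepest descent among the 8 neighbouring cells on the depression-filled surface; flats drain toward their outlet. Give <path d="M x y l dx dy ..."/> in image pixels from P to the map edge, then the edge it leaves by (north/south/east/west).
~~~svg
<path d="M274 91l-7 7 0 3-5 5-12 3-11 10 0 14-2 4 0 5 2 5 0 24-1 3-7 7-6 0-7 2-7 4-6 7-8 1-11 6-8 6 0 4 1 2 0 12-1 1 0 3 1 0 10 9 0 5-3 4-1 8-2 2 0 8 18 16 0 2 1 2 0 6 12 12 3 2 5 0 1 1 6 0 1 1 5 0 4 3 3 0 8 8 3 5 0 8-6 6 0 10 7 16 0 6 11 10 5 11 12 13 15 3 8 5 0 12 2 6 0 4 7 6 5 0 7 6 1 5 3 4 0 3 5 9 0 3 7 6 9 0 4-4 3 0 1-1 11 0 3 3 13 6 7 8 5 14-1 1 0 4-2 3-8 5-8 1-9 10 0 2"/>
exit: south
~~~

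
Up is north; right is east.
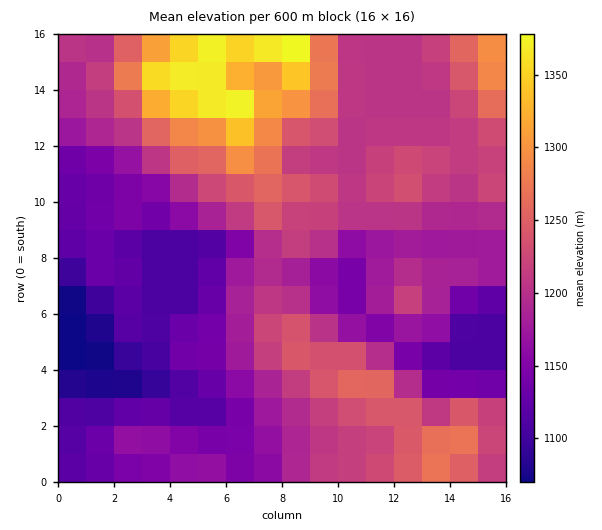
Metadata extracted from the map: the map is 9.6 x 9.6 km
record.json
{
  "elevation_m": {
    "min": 1070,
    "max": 1400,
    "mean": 1200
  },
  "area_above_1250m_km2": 15.2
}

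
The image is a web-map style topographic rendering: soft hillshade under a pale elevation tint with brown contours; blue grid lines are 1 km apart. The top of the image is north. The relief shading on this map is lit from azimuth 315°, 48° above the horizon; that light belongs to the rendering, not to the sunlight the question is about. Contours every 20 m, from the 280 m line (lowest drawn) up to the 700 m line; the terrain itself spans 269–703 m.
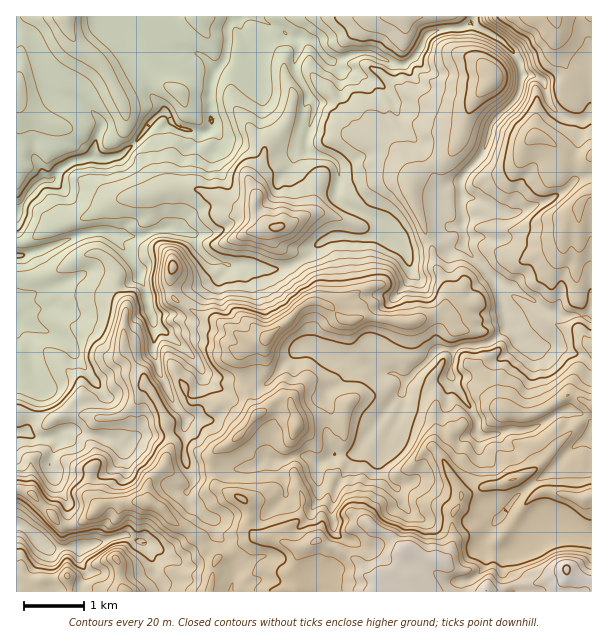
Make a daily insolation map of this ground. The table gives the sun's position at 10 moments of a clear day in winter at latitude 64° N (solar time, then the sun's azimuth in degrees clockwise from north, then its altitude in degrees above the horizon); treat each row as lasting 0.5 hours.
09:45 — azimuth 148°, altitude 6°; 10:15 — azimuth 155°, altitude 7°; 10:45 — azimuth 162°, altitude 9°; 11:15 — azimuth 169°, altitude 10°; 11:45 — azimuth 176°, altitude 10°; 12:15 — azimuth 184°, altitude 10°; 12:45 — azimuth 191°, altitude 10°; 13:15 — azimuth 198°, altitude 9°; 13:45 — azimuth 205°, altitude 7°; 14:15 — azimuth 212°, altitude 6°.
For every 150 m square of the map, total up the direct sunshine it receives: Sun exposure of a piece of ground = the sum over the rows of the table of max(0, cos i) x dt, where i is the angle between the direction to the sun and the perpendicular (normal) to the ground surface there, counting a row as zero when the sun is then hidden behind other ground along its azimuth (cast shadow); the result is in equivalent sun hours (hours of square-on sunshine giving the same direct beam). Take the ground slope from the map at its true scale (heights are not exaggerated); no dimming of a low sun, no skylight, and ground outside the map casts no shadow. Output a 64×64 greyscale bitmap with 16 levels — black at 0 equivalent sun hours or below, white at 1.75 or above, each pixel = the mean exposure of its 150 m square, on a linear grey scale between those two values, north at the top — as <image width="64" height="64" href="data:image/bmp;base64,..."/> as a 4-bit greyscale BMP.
<image width="64" height="64" href="data:image/bmp;base64,Qk12CAAAAAAAAHYAAAAoAAAAQAAAAEAAAAABAAQAAAAAAAAIAAATCwAAEwsAABAAAAAAAAAAAAAAABEREQAiIiIAMzMzAERERABVVVUAZmZmAHd3dwCIiIgAmZmZAKqqqgC7u7sAzMzMAN3d3QDu7u4A////AGeIiXVURCJFVlNGd3dURXZndmVFZmZmZCIjQ0iJh5qHZURpgwFEMjR3ZlV3Znd4dmdmZ4ZmZ2ZXqlABEjRniXVTAAACiZllRWVFRnd2ZlRnd3ZmM0VmZomFUgEREjVmQUEAAAEmpjIkNXiWeIdlRGmYiZdCJXd3dlMAAiEAAAAREQAAAAAAESRoqoY1iau8qaqpQTVEZ2MhRSNWVDEAAAABE5t1IQATaKuahDVoq6dDWEEUeIYiEAAmdmiWVCEAAQNs///ahFu97sdDRWdDREIREIuqgwAAATNnZGdlUxAkae/Fj//P3e3aQhJERTESRQAyRoUAAAAUVVZkSHZVRWjO+kEkvKr+/6MRR4h2ZSISESSFEAAAA2d5hmdWl2d5u+/CEUU2mbzIISR4rMl3YzVhIRAAEABFZDd2d3R5ibzL/EADhiEREiECNYiZdEVmZkEiEAERAzMzV3mYljjMyVZBEAEhAAAAMzaEN2EAEkVlM0MQABJDI0VzN5vNgiIAAAAQEiIgAAAmiFNEIAASJGMzRCAAFYh1aWIxAUfJIREQACI0ZnUQAAOWJXZVRDMkQ0QzMhIiSKiIMyEQABaVREQTVUQQEyAAAkRHmIiIdVQRRkI0RUISiZUjMkVCIlllVSAkIAAAERESFGdFrKh4m8qZd4ZWVDE5cTIzVCRVVpVFIAEiMxAkQzITQyEWy5mIzLh5mGVlVCIiQiEQRURVemQ0eGVEVmd2VnQzQgFJqIecpnh3dWZVMRNoVWQQACVXp6hpypq8uph4h1QyMxSqiGZmh3d3VlVDMzV2vv3JMUNoh0JZl1RXmZhSWHdjInuXU0VWeHhlVVVDIyqZqXrXIighAANkEAFqqTGah3UzAnhjI0Z5mIZVVERBSGUyETnKuQAAAEZCNFinJZVEM2QAJkVWVDR3eFVlRDKXQiIhEmpiNEQyEhSZmIModSJGdDEAA3dkIjRXdVZDKHRDMyEREhBlVmZBSGmVQUlUNFZmdzEBVmZERUNWNWVFRUQyIQARM2ZndiKKp2QidzE4zLqZczIzNFVVZ5lSWYqFMjERERFEZmdkJqmahAJREXy7u7unQzNFVneIiKYmZUVSEiIjIRVWdjJGVUh1MjAGuFh4q5dURWd3d3d3eEFBACdCNEQzaUZTJHUhRmVSAFpldVeKy4d3iZl3eJmavOhTEDNFZmd2VERohjI1QzIEh3U1ZFSO65rN7amrzLuqrd20JXeIh2JWZ4dUVDQyIpuXVnQUMBfsqr3v//7cy6hlVURGeIhkIXZmZVVlRGIlVXh0EBEAAEvLqEN3QyEld2ZVVWd3UzQ2dmZWd3ZTRUj/xRAAAAAABsyWVEQQAAA2ZnmFeHRZnNlmZ3d3ZlETR5gxEAAAAAAANDNVQzEAABVVREWHV7uIh3d2ZVZVUgJalkMQAAAAAAAAABJZuiAAM0VCJVWsqYd3eImXVFVVIVeap0IAAAAAAAAAAAEkMAFDJFImm4eYmHczRoqoZWVERGqFIiEQAAAAAAAAAAEQF4MiEmu8qIiodwEjRoqYYieFQyESRVVWZTEAAAAAABJFMRAEqYiIiKmJdBESNXYhV3cwESi8y8zbcxAAAAAAFGZUMUmGVWd4iZm92UAAEQNUMwABR5zv/8moUhERAAI1h0ZlZkM0VneIiCWL21EAJWUgAAIhEmvczu24ZERERFaYVVaHeHZlZ3iII1Z6zbq7mYQANXmEETZoi7uqmXVWaadmZVZTNFZmZ3c0VVVnm7qodmVWeIdUQhElirhCJXiblmd3ZUQhE1Znd2QzQzRniamZqph2VVZyAAATISWJmruGZ2Z1RohiATV3ohMhRVZniImZqZh1RmUAABIjd3mruWZ3ZUaaqZpyAUfGIQNWVUREVniHZDJWIxASNWVWmqqXd3ZnqqmqqatyE5xiJnZDIiNEREMhE2YhMyNFdmd3d3ZniGVYiJqIiJcxi7xyIRABEjMyERETQiNWRERWZ3ZmVVaKuiJXiad3eJhmnNYAAAAUMiIRIhERJVVUMRWHZmVURXisgSRomHd3eGepvtg2dCIyMzNEMhE1ZlQli6l2ZlREVoq2NFeJh3ZGZ3d4mqnNgTNERDVENGZ3Zmq6mIdmREVmeKlEVomXVDKIh4iJlWrXIzIREUV4VFd2VGd2ZmVEeHZniFREV2QzQ5iId2aGaJtTMmmlV5dCNXZlZlVVVVZ1ZmeJYyMzIiIzmHZVVVmYibU4ynaJdCIkd2RFVVVVVVVWZ4qjEBMxFGWHVVVVeZh3moqHZ4hSIiRnZDNFVVVWZlVnm9sgEzKbmHZVVWeIh1VXy4ZmdkM0RVdHhjVEVHdmVVZ776IjNqd4ZlZneIiFRXmoZndURFVmVItzMiNGdURVVmjO1jMnd3dVZmd3iXRFd1M1ZlRVZnYzpjISM3czJlVmVXqmMSZnd0Vmd4mpZFZ2VVZnRFZmZjZzETRqcRBBRmd3ZVRW7HdnRWeJqqdEVmZmZmiEZmZlVUIkaHMAIgWIh3YxEnu5h2ZVZ5qpczRmZmZlaZZmZlRjM3uDAEv9Q1d2QgADqZmYd1Z4mZUiNWZmd3iZdmZmUzQlq9/u3LyjQyEAABm8qamHVniZcyNWZmZmeJdmZnZTRnl3i83JibUAAAABj/qYmHhniZhkRWZmZmZ5h3ZWZEerq7qImamIrWEAAD3/64h3eXiJmHZmZmZmZoh3h2RGmZmZmIiIiIit7ZQC39uYh3eI"/>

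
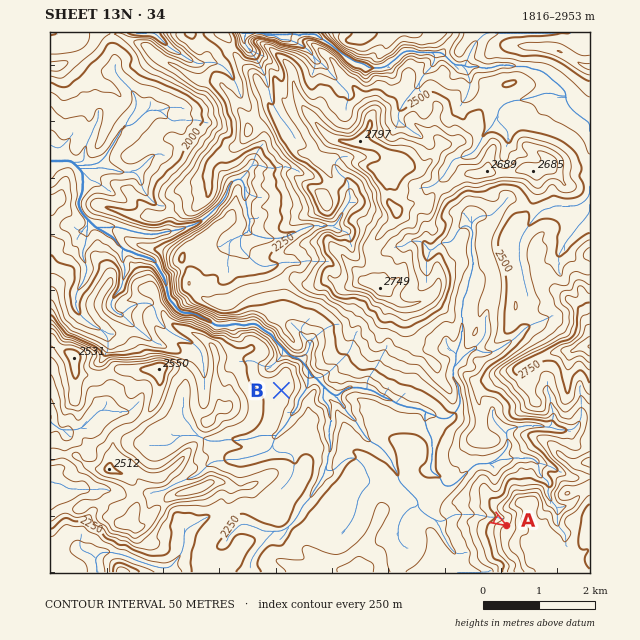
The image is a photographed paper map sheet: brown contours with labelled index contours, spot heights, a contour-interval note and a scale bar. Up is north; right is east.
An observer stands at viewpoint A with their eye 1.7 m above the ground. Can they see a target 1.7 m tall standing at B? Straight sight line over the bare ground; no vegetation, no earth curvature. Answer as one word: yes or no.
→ yes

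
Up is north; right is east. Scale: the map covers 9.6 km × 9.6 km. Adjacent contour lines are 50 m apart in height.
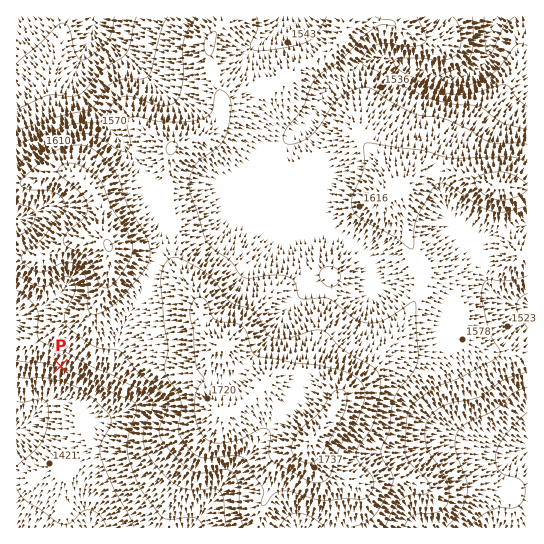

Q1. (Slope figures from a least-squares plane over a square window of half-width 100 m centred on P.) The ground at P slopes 11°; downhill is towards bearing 200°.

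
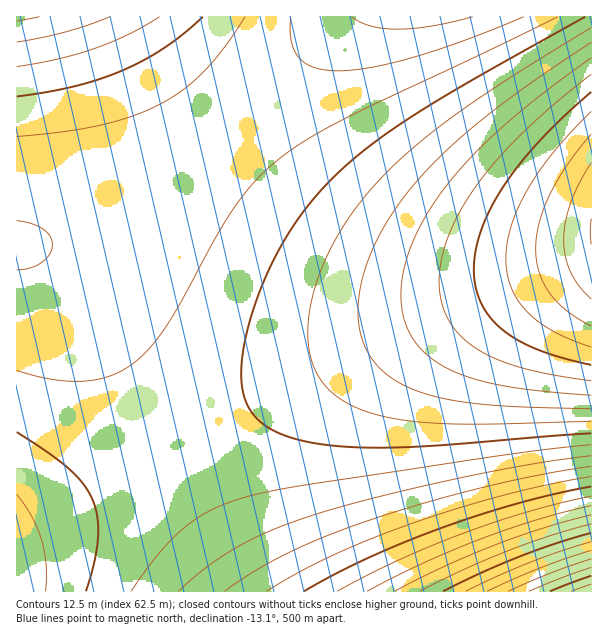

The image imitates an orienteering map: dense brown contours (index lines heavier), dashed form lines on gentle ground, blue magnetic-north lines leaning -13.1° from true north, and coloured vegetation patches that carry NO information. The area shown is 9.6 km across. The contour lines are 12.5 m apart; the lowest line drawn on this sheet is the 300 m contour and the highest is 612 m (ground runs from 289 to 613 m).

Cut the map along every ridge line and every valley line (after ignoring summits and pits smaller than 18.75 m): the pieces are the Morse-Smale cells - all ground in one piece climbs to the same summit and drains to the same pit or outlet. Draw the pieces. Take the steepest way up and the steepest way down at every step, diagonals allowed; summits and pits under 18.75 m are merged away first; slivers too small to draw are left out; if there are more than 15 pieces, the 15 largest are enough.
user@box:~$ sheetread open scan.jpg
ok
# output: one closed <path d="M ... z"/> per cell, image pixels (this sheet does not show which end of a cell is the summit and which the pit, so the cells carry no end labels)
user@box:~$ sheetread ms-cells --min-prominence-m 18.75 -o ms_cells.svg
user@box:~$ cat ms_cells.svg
<path d="M591 16l-246 0-114 106-85 70-42 26-27 14-20 8-19 4-11 0-2 2 10 2 10 6 25 27 27 43 70 128 102-56 112-56 110-46 101-37z"/><path d="M591 258l-100 36-110 46-112 56-101 55 0 4 20 37 59 95 5 5 339 0z"/><path d="M344 16l-327 0-1 229 29-3 32-10 27-14 42-26 85-70z"/><path d="M24 246l-8 0 1 286 82-42 67-38-69-128-27-43-25-27z"/><path d="M167 452l-90 50-57 27-4 4 0 58 235 1-39-59z"/>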